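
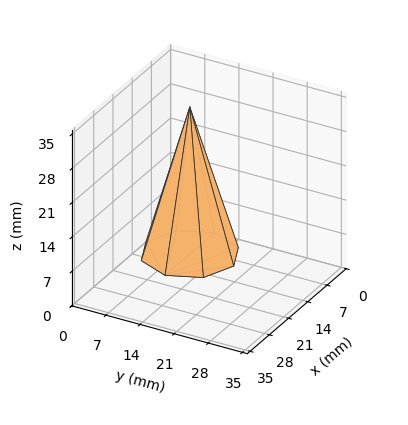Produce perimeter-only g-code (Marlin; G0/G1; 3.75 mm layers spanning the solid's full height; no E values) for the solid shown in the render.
Reading the render: the shape is a regular 8-sided pyramid, base circumscribed radius ≈ 9 mm, apex at z ≈ 30 mm (dimensions read to the nearest mm from the axis ticks). For the g-code, the solid's height is divided into equal slices at the stated Δz and each level perimeter traced with G1 moves after a G0 lift.

; perimeter-only toolpath
G21 ; units = mm
G90 ; absolute positioning
G28 ; home
; layer 1
G0 Z3.75
G0 X16.88 Y9.00
G1 X14.56 Y14.56
G1 X9.00 Y16.88
G1 X3.44 Y14.56
G1 X1.12 Y9.00
G1 X3.44 Y3.44
G1 X9.00 Y1.12
G1 X14.56 Y3.44
G1 X16.88 Y9.00
; layer 2
G0 Z7.50
G0 X15.75 Y9.00
G1 X13.77 Y13.77
G1 X9.00 Y15.75
G1 X4.23 Y13.77
G1 X2.25 Y9.00
G1 X4.23 Y4.23
G1 X9.00 Y2.25
G1 X13.77 Y4.23
G1 X15.75 Y9.00
; layer 3
G0 Z11.25
G0 X14.62 Y9.00
G1 X12.97 Y12.97
G1 X9.00 Y14.62
G1 X5.03 Y12.97
G1 X3.38 Y9.00
G1 X5.03 Y5.03
G1 X9.00 Y3.38
G1 X12.97 Y5.03
G1 X14.62 Y9.00
; layer 4
G0 Z15.00
G0 X13.50 Y9.00
G1 X12.18 Y12.18
G1 X9.00 Y13.50
G1 X5.82 Y12.18
G1 X4.50 Y9.00
G1 X5.82 Y5.82
G1 X9.00 Y4.50
G1 X12.18 Y5.82
G1 X13.50 Y9.00
; layer 5
G0 Z18.75
G0 X12.38 Y9.00
G1 X11.38 Y11.38
G1 X9.00 Y12.38
G1 X6.62 Y11.38
G1 X5.62 Y9.00
G1 X6.62 Y6.62
G1 X9.00 Y5.62
G1 X11.38 Y6.62
G1 X12.38 Y9.00
; layer 6
G0 Z22.50
G0 X11.25 Y9.00
G1 X10.59 Y10.59
G1 X9.00 Y11.25
G1 X7.41 Y10.59
G1 X6.75 Y9.00
G1 X7.41 Y7.41
G1 X9.00 Y6.75
G1 X10.59 Y7.41
G1 X11.25 Y9.00
; layer 7
G0 Z26.25
G0 X10.12 Y9.00
G1 X9.79 Y9.79
G1 X9.00 Y10.12
G1 X8.21 Y9.79
G1 X7.88 Y9.00
G1 X8.21 Y8.21
G1 X9.00 Y7.88
G1 X9.79 Y8.21
G1 X10.12 Y9.00
M2 ; end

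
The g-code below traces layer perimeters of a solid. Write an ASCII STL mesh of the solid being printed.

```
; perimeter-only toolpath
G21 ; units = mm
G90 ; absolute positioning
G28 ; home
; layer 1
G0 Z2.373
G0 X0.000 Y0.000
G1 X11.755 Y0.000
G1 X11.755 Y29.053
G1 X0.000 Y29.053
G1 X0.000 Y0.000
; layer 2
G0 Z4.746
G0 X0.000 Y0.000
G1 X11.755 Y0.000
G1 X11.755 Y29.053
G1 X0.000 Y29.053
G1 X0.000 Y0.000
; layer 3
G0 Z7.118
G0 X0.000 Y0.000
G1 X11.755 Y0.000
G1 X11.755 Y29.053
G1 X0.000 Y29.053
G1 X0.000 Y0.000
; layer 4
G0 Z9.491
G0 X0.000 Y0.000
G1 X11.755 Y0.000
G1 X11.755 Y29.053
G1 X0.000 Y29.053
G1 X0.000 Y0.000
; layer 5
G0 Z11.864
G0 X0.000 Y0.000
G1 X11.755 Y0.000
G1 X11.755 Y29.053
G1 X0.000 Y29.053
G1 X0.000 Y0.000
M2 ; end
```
solid part
  facet normal 0.0000 0.0000 -1.0000
    outer loop
      vertex 11.755 29.053 0.000
      vertex 11.755 0.000 0.000
      vertex 0.000 0.000 0.000
    endloop
  endfacet
  facet normal 0.0000 0.0000 -1.0000
    outer loop
      vertex 0.000 29.053 0.000
      vertex 11.755 29.053 0.000
      vertex 0.000 0.000 0.000
    endloop
  endfacet
  facet normal 0.0000 0.0000 1.0000
    outer loop
      vertex 0.000 0.000 11.864
      vertex 11.755 0.000 11.864
      vertex 11.755 29.053 11.864
    endloop
  endfacet
  facet normal 0.0000 0.0000 1.0000
    outer loop
      vertex 0.000 0.000 11.864
      vertex 11.755 29.053 11.864
      vertex 0.000 29.053 11.864
    endloop
  endfacet
  facet normal 0.0000 -1.0000 0.0000
    outer loop
      vertex 0.000 0.000 0.000
      vertex 11.755 0.000 0.000
      vertex 11.755 0.000 11.864
    endloop
  endfacet
  facet normal 0.0000 -1.0000 0.0000
    outer loop
      vertex 0.000 0.000 0.000
      vertex 11.755 0.000 11.864
      vertex 0.000 0.000 11.864
    endloop
  endfacet
  facet normal 0.0000 1.0000 0.0000
    outer loop
      vertex 11.755 29.053 11.864
      vertex 11.755 29.053 0.000
      vertex 0.000 29.053 0.000
    endloop
  endfacet
  facet normal 0.0000 1.0000 0.0000
    outer loop
      vertex 0.000 29.053 11.864
      vertex 11.755 29.053 11.864
      vertex 0.000 29.053 0.000
    endloop
  endfacet
  facet normal -1.0000 0.0000 0.0000
    outer loop
      vertex 0.000 29.053 11.864
      vertex 0.000 29.053 0.000
      vertex 0.000 0.000 0.000
    endloop
  endfacet
  facet normal -1.0000 0.0000 0.0000
    outer loop
      vertex 0.000 0.000 11.864
      vertex 0.000 29.053 11.864
      vertex 0.000 0.000 0.000
    endloop
  endfacet
  facet normal 1.0000 0.0000 0.0000
    outer loop
      vertex 11.755 0.000 0.000
      vertex 11.755 29.053 0.000
      vertex 11.755 29.053 11.864
    endloop
  endfacet
  facet normal 1.0000 0.0000 0.0000
    outer loop
      vertex 11.755 0.000 0.000
      vertex 11.755 29.053 11.864
      vertex 11.755 0.000 11.864
    endloop
  endfacet
endsolid part

The G0 Z moves step by Δz≈2.373 mm. Every layer's G1 loop is the same polygon, so the solid is a straight extrusion of it from z=0 to z≈11.9. Closing with flat bottom and top caps and triangulating gives 12 facets — a rectangular box, roughly 11.8 × 29.1 mm footprint and 11.9 mm tall.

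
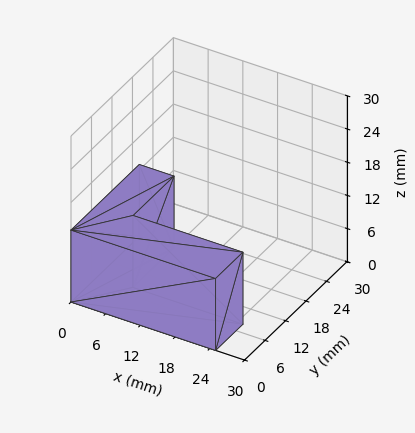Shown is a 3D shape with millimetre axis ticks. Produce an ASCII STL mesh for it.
Reading the render: the shape is an L-shaped prism: outer 25 × 20 mm, arm thicknesses ≈ 8 mm (horizontal) and 6 mm (vertical), extruded 13 mm in z (dimensions read to the nearest mm from the axis ticks). For the STL, each face is triangulated and given an outward normal.

solid part
  facet normal 0.0000 0.0000 -1.0000
    outer loop
      vertex 25.000 8.000 0.000
      vertex 25.000 0.000 0.000
      vertex 0.000 0.000 0.000
    endloop
  endfacet
  facet normal 0.0000 0.0000 -1.0000
    outer loop
      vertex 6.000 8.000 0.000
      vertex 25.000 8.000 0.000
      vertex 0.000 0.000 0.000
    endloop
  endfacet
  facet normal 0.0000 0.0000 -1.0000
    outer loop
      vertex 6.000 20.000 0.000
      vertex 6.000 8.000 0.000
      vertex 0.000 0.000 0.000
    endloop
  endfacet
  facet normal 0.0000 0.0000 -1.0000
    outer loop
      vertex 0.000 20.000 0.000
      vertex 6.000 20.000 0.000
      vertex 0.000 0.000 0.000
    endloop
  endfacet
  facet normal 0.0000 0.0000 1.0000
    outer loop
      vertex 0.000 0.000 13.000
      vertex 25.000 0.000 13.000
      vertex 25.000 8.000 13.000
    endloop
  endfacet
  facet normal 0.0000 0.0000 1.0000
    outer loop
      vertex 0.000 0.000 13.000
      vertex 25.000 8.000 13.000
      vertex 6.000 8.000 13.000
    endloop
  endfacet
  facet normal 0.0000 0.0000 1.0000
    outer loop
      vertex 0.000 0.000 13.000
      vertex 6.000 8.000 13.000
      vertex 6.000 20.000 13.000
    endloop
  endfacet
  facet normal 0.0000 0.0000 1.0000
    outer loop
      vertex 0.000 0.000 13.000
      vertex 6.000 20.000 13.000
      vertex 0.000 20.000 13.000
    endloop
  endfacet
  facet normal 0.0000 -1.0000 0.0000
    outer loop
      vertex 0.000 0.000 0.000
      vertex 25.000 0.000 0.000
      vertex 25.000 0.000 13.000
    endloop
  endfacet
  facet normal 0.0000 -1.0000 0.0000
    outer loop
      vertex 0.000 0.000 0.000
      vertex 25.000 0.000 13.000
      vertex 0.000 0.000 13.000
    endloop
  endfacet
  facet normal 1.0000 0.0000 0.0000
    outer loop
      vertex 25.000 0.000 0.000
      vertex 25.000 8.000 0.000
      vertex 25.000 8.000 13.000
    endloop
  endfacet
  facet normal 1.0000 0.0000 0.0000
    outer loop
      vertex 25.000 0.000 0.000
      vertex 25.000 8.000 13.000
      vertex 25.000 0.000 13.000
    endloop
  endfacet
  facet normal 0.0000 1.0000 0.0000
    outer loop
      vertex 25.000 8.000 0.000
      vertex 6.000 8.000 0.000
      vertex 6.000 8.000 13.000
    endloop
  endfacet
  facet normal 0.0000 1.0000 0.0000
    outer loop
      vertex 25.000 8.000 0.000
      vertex 6.000 8.000 13.000
      vertex 25.000 8.000 13.000
    endloop
  endfacet
  facet normal 1.0000 0.0000 0.0000
    outer loop
      vertex 6.000 8.000 0.000
      vertex 6.000 20.000 0.000
      vertex 6.000 20.000 13.000
    endloop
  endfacet
  facet normal 1.0000 0.0000 0.0000
    outer loop
      vertex 6.000 8.000 0.000
      vertex 6.000 20.000 13.000
      vertex 6.000 8.000 13.000
    endloop
  endfacet
  facet normal 0.0000 1.0000 0.0000
    outer loop
      vertex 6.000 20.000 0.000
      vertex 0.000 20.000 0.000
      vertex 0.000 20.000 13.000
    endloop
  endfacet
  facet normal 0.0000 1.0000 0.0000
    outer loop
      vertex 6.000 20.000 0.000
      vertex 0.000 20.000 13.000
      vertex 6.000 20.000 13.000
    endloop
  endfacet
  facet normal -1.0000 0.0000 0.0000
    outer loop
      vertex 0.000 20.000 0.000
      vertex 0.000 0.000 0.000
      vertex 0.000 0.000 13.000
    endloop
  endfacet
  facet normal -1.0000 0.0000 0.0000
    outer loop
      vertex 0.000 20.000 0.000
      vertex 0.000 0.000 13.000
      vertex 0.000 20.000 13.000
    endloop
  endfacet
endsolid part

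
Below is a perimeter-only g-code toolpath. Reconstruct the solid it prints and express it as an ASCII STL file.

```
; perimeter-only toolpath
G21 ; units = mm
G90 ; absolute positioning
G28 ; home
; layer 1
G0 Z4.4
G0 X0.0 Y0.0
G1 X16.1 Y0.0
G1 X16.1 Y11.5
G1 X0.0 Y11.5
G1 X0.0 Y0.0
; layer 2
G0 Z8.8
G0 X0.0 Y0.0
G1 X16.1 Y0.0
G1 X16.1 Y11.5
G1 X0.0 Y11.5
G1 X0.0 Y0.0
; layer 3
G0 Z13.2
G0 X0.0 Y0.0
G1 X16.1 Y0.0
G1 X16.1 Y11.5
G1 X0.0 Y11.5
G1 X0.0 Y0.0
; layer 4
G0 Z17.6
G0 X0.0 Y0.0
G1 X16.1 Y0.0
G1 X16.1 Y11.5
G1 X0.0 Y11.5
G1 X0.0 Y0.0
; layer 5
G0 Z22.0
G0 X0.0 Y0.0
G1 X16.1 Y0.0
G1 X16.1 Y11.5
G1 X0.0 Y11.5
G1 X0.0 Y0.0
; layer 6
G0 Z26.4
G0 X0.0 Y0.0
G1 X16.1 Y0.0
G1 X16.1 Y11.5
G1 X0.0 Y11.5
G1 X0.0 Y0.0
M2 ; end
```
solid part
  facet normal 0.0000 0.0000 -1.0000
    outer loop
      vertex 16.1 11.5 0.0
      vertex 16.1 0.0 0.0
      vertex 0.0 0.0 0.0
    endloop
  endfacet
  facet normal 0.0000 0.0000 -1.0000
    outer loop
      vertex 0.0 11.5 0.0
      vertex 16.1 11.5 0.0
      vertex 0.0 0.0 0.0
    endloop
  endfacet
  facet normal 0.0000 0.0000 1.0000
    outer loop
      vertex 0.0 0.0 26.4
      vertex 16.1 0.0 26.4
      vertex 16.1 11.5 26.4
    endloop
  endfacet
  facet normal 0.0000 0.0000 1.0000
    outer loop
      vertex 0.0 0.0 26.4
      vertex 16.1 11.5 26.4
      vertex 0.0 11.5 26.4
    endloop
  endfacet
  facet normal 0.0000 -1.0000 0.0000
    outer loop
      vertex 0.0 0.0 0.0
      vertex 16.1 0.0 0.0
      vertex 16.1 0.0 26.4
    endloop
  endfacet
  facet normal 0.0000 -1.0000 0.0000
    outer loop
      vertex 0.0 0.0 0.0
      vertex 16.1 0.0 26.4
      vertex 0.0 0.0 26.4
    endloop
  endfacet
  facet normal 0.0000 1.0000 0.0000
    outer loop
      vertex 16.1 11.5 26.4
      vertex 16.1 11.5 0.0
      vertex 0.0 11.5 0.0
    endloop
  endfacet
  facet normal 0.0000 1.0000 0.0000
    outer loop
      vertex 0.0 11.5 26.4
      vertex 16.1 11.5 26.4
      vertex 0.0 11.5 0.0
    endloop
  endfacet
  facet normal -1.0000 0.0000 0.0000
    outer loop
      vertex 0.0 11.5 26.4
      vertex 0.0 11.5 0.0
      vertex 0.0 0.0 0.0
    endloop
  endfacet
  facet normal -1.0000 0.0000 0.0000
    outer loop
      vertex 0.0 0.0 26.4
      vertex 0.0 11.5 26.4
      vertex 0.0 0.0 0.0
    endloop
  endfacet
  facet normal 1.0000 0.0000 0.0000
    outer loop
      vertex 16.1 0.0 0.0
      vertex 16.1 11.5 0.0
      vertex 16.1 11.5 26.4
    endloop
  endfacet
  facet normal 1.0000 0.0000 0.0000
    outer loop
      vertex 16.1 0.0 0.0
      vertex 16.1 11.5 26.4
      vertex 16.1 0.0 26.4
    endloop
  endfacet
endsolid part

The G0 Z moves step by Δz≈4.4 mm. Every layer's G1 loop is the same polygon, so the solid is a straight extrusion of it from z=0 to z≈26.4. Closing with flat bottom and top caps and triangulating gives 12 facets — a rectangular box, roughly 16.1 × 11.5 mm footprint and 26.4 mm tall.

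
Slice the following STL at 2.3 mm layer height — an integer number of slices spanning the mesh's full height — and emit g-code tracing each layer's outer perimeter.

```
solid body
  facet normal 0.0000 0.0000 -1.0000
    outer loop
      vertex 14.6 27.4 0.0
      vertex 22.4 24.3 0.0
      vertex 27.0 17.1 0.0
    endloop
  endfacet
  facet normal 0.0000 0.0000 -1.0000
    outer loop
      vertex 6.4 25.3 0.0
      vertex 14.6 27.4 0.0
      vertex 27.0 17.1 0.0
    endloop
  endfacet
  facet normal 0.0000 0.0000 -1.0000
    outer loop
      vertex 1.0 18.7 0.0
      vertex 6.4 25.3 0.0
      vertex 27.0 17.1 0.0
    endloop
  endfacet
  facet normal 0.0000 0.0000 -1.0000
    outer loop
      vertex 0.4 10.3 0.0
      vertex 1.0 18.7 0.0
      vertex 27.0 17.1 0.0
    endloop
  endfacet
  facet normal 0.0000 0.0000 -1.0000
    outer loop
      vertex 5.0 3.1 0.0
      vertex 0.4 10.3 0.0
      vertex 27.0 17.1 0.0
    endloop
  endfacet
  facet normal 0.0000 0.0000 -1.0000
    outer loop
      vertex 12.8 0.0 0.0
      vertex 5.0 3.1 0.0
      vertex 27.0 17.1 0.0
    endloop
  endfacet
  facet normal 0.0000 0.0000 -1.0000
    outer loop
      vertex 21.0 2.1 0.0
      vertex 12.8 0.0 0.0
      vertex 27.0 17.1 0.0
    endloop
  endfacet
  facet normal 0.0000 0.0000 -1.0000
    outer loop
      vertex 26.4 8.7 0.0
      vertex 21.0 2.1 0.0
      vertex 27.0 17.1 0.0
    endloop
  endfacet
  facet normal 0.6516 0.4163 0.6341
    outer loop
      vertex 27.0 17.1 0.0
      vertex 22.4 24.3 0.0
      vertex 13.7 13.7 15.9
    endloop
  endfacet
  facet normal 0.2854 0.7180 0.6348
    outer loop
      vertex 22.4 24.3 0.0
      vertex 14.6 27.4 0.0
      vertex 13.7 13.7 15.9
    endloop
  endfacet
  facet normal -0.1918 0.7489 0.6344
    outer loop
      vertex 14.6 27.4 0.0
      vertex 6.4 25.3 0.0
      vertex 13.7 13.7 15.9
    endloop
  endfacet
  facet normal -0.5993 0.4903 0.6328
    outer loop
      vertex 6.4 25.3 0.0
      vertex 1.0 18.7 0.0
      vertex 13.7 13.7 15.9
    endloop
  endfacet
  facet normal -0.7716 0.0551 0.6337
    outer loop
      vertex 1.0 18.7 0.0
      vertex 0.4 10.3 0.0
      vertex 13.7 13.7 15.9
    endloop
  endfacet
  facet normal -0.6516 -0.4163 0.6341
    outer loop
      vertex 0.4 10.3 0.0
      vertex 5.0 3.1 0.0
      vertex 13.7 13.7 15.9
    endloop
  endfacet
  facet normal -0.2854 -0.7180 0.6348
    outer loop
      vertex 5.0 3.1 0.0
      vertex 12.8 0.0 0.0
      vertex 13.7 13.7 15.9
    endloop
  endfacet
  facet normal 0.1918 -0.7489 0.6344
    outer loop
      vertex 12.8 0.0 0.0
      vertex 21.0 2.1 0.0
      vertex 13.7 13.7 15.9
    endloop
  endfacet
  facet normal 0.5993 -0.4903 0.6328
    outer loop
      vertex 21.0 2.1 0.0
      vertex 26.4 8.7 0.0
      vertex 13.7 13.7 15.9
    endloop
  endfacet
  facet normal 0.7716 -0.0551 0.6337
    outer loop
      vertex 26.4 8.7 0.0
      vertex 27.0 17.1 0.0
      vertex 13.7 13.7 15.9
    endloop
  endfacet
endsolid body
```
; perimeter-only toolpath
G21 ; units = mm
G90 ; absolute positioning
G28 ; home
; layer 1
G0 Z2.3
G0 X25.1 Y16.6
G1 X21.2 Y22.8
G1 X14.5 Y25.4
G1 X7.4 Y23.6
G1 X2.8 Y18.0
G1 X2.3 Y10.8
G1 X6.2 Y4.6
G1 X12.9 Y2.0
G1 X20.0 Y3.8
G1 X24.6 Y9.4
G1 X25.1 Y16.6
; layer 2
G0 Z4.5
G0 X23.2 Y16.1
G1 X19.9 Y21.3
G1 X14.3 Y23.5
G1 X8.5 Y22.0
G1 X4.6 Y17.3
G1 X4.2 Y11.3
G1 X7.5 Y6.1
G1 X13.1 Y3.9
G1 X18.9 Y5.4
G1 X22.8 Y10.1
G1 X23.2 Y16.1
; layer 3
G0 Z6.8
G0 X21.3 Y15.6
G1 X18.7 Y19.8
G1 X14.2 Y21.5
G1 X9.5 Y20.3
G1 X6.4 Y16.6
G1 X6.1 Y11.8
G1 X8.7 Y7.6
G1 X13.2 Y5.9
G1 X17.9 Y7.1
G1 X21.0 Y10.8
G1 X21.3 Y15.6
; layer 4
G0 Z9.1
G0 X19.4 Y15.2
G1 X17.4 Y18.2
G1 X14.1 Y19.6
G1 X10.6 Y18.7
G1 X8.3 Y15.8
G1 X8.0 Y12.2
G1 X10.0 Y9.2
G1 X13.3 Y7.8
G1 X16.8 Y8.7
G1 X19.1 Y11.6
G1 X19.4 Y15.2
; layer 5
G0 Z11.4
G0 X17.5 Y14.7
G1 X16.2 Y16.7
G1 X14.0 Y17.6
G1 X11.6 Y17.0
G1 X10.1 Y15.1
G1 X9.9 Y12.7
G1 X11.2 Y10.7
G1 X13.4 Y9.8
G1 X15.8 Y10.4
G1 X17.3 Y12.3
G1 X17.5 Y14.7
; layer 6
G0 Z13.6
G0 X15.6 Y14.2
G1 X14.9 Y15.2
G1 X13.8 Y15.7
G1 X12.7 Y15.4
G1 X11.9 Y14.4
G1 X11.8 Y13.2
G1 X12.5 Y12.2
G1 X13.6 Y11.7
G1 X14.7 Y12.0
G1 X15.5 Y13.0
G1 X15.6 Y14.2
M2 ; end

The solid is a regular 10-sided pyramid, base circumscribed radius ≈ 13.7 mm, apex at z ≈ 15.9 mm. Slicing at Δz = 2.3 mm — 7 equal slices spanning the solid's height, so layer i sits at z = i·h/7 — gives 6 non-empty perimeters. Each is a 10-segment closed polygon; G0 lifts to the layer z and rapids to the start vertex, then G1 traces the edges. The cross-section shrinks linearly with z (the slice at the apex is degenerate and omitted).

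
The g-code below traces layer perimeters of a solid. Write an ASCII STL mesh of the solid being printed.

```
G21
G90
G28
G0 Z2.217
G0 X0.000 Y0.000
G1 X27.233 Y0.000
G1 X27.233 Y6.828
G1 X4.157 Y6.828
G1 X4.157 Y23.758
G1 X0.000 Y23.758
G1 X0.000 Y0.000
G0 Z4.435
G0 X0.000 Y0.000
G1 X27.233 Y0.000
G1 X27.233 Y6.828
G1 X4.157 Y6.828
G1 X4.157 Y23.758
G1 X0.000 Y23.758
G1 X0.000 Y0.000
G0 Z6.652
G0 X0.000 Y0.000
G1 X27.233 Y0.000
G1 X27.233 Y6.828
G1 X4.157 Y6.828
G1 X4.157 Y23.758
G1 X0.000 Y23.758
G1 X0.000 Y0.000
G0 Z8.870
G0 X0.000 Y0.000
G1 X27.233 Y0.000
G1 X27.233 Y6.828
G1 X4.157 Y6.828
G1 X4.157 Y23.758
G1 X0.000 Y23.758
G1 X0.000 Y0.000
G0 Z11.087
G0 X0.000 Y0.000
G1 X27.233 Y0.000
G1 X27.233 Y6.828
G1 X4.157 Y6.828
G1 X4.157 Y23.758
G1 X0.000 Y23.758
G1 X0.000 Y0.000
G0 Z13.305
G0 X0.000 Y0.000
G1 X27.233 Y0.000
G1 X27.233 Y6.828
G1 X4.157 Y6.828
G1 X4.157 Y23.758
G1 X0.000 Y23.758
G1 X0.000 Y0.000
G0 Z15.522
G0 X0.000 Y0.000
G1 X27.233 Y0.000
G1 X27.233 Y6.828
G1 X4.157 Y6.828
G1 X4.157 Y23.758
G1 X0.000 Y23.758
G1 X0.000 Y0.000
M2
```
solid part
  facet normal 0.0000 0.0000 -1.0000
    outer loop
      vertex 27.233 6.828 0.000
      vertex 27.233 0.000 0.000
      vertex 0.000 0.000 0.000
    endloop
  endfacet
  facet normal 0.0000 0.0000 -1.0000
    outer loop
      vertex 4.157 6.828 0.000
      vertex 27.233 6.828 0.000
      vertex 0.000 0.000 0.000
    endloop
  endfacet
  facet normal 0.0000 0.0000 -1.0000
    outer loop
      vertex 4.157 23.758 0.000
      vertex 4.157 6.828 0.000
      vertex 0.000 0.000 0.000
    endloop
  endfacet
  facet normal 0.0000 0.0000 -1.0000
    outer loop
      vertex 0.000 23.758 0.000
      vertex 4.157 23.758 0.000
      vertex 0.000 0.000 0.000
    endloop
  endfacet
  facet normal 0.0000 0.0000 1.0000
    outer loop
      vertex 0.000 0.000 15.522
      vertex 27.233 0.000 15.522
      vertex 27.233 6.828 15.522
    endloop
  endfacet
  facet normal 0.0000 0.0000 1.0000
    outer loop
      vertex 0.000 0.000 15.522
      vertex 27.233 6.828 15.522
      vertex 4.157 6.828 15.522
    endloop
  endfacet
  facet normal 0.0000 0.0000 1.0000
    outer loop
      vertex 0.000 0.000 15.522
      vertex 4.157 6.828 15.522
      vertex 4.157 23.758 15.522
    endloop
  endfacet
  facet normal 0.0000 0.0000 1.0000
    outer loop
      vertex 0.000 0.000 15.522
      vertex 4.157 23.758 15.522
      vertex 0.000 23.758 15.522
    endloop
  endfacet
  facet normal 0.0000 -1.0000 0.0000
    outer loop
      vertex 0.000 0.000 0.000
      vertex 27.233 0.000 0.000
      vertex 27.233 0.000 15.522
    endloop
  endfacet
  facet normal 0.0000 -1.0000 0.0000
    outer loop
      vertex 0.000 0.000 0.000
      vertex 27.233 0.000 15.522
      vertex 0.000 0.000 15.522
    endloop
  endfacet
  facet normal 1.0000 0.0000 0.0000
    outer loop
      vertex 27.233 0.000 0.000
      vertex 27.233 6.828 0.000
      vertex 27.233 6.828 15.522
    endloop
  endfacet
  facet normal 1.0000 0.0000 0.0000
    outer loop
      vertex 27.233 0.000 0.000
      vertex 27.233 6.828 15.522
      vertex 27.233 0.000 15.522
    endloop
  endfacet
  facet normal 0.0000 1.0000 0.0000
    outer loop
      vertex 27.233 6.828 0.000
      vertex 4.157 6.828 0.000
      vertex 4.157 6.828 15.522
    endloop
  endfacet
  facet normal 0.0000 1.0000 0.0000
    outer loop
      vertex 27.233 6.828 0.000
      vertex 4.157 6.828 15.522
      vertex 27.233 6.828 15.522
    endloop
  endfacet
  facet normal 1.0000 0.0000 0.0000
    outer loop
      vertex 4.157 6.828 0.000
      vertex 4.157 23.758 0.000
      vertex 4.157 23.758 15.522
    endloop
  endfacet
  facet normal 1.0000 0.0000 0.0000
    outer loop
      vertex 4.157 6.828 0.000
      vertex 4.157 23.758 15.522
      vertex 4.157 6.828 15.522
    endloop
  endfacet
  facet normal 0.0000 1.0000 0.0000
    outer loop
      vertex 4.157 23.758 0.000
      vertex 0.000 23.758 0.000
      vertex 0.000 23.758 15.522
    endloop
  endfacet
  facet normal 0.0000 1.0000 0.0000
    outer loop
      vertex 4.157 23.758 0.000
      vertex 0.000 23.758 15.522
      vertex 4.157 23.758 15.522
    endloop
  endfacet
  facet normal -1.0000 0.0000 0.0000
    outer loop
      vertex 0.000 23.758 0.000
      vertex 0.000 0.000 0.000
      vertex 0.000 0.000 15.522
    endloop
  endfacet
  facet normal -1.0000 0.0000 0.0000
    outer loop
      vertex 0.000 23.758 0.000
      vertex 0.000 0.000 15.522
      vertex 0.000 23.758 15.522
    endloop
  endfacet
endsolid part

The G0 Z moves step by Δz≈2.217 mm. Every layer's G1 loop is the same polygon, so the solid is a straight extrusion of it from z=0 to z≈15.5. Closing with flat bottom and top caps and triangulating gives 20 facets — an L-shaped prism: outer 27.2 × 23.8 mm, arm thicknesses ≈ 6.83 mm (horizontal) and 4.16 mm (vertical), extruded 15.5 mm in z.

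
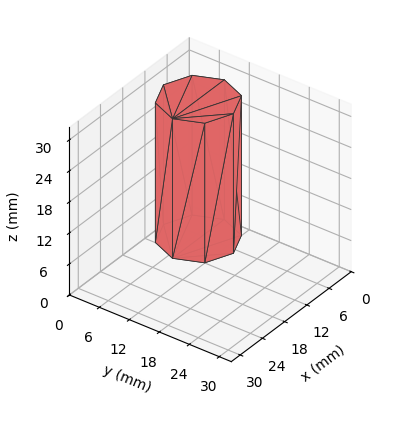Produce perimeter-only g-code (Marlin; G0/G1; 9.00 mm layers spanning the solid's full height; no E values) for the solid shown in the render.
Reading the render: the shape is a regular 8-sided prism (a cylinder approximated with 8 flat sides), circumscribed radius ≈ 7 mm, height ≈ 27 mm (dimensions read to the nearest mm from the axis ticks). For the g-code, the solid's height is divided into equal slices at the stated Δz and each level perimeter traced with G1 moves after a G0 lift.

; perimeter-only toolpath
G21 ; units = mm
G90 ; absolute positioning
G28 ; home
; layer 1
G0 Z9.00
G0 X14.00 Y7.00
G1 X11.95 Y11.95
G1 X7.00 Y14.00
G1 X2.05 Y11.95
G1 X0.00 Y7.00
G1 X2.05 Y2.05
G1 X7.00 Y0.00
G1 X11.95 Y2.05
G1 X14.00 Y7.00
; layer 2
G0 Z18.00
G0 X14.00 Y7.00
G1 X11.95 Y11.95
G1 X7.00 Y14.00
G1 X2.05 Y11.95
G1 X0.00 Y7.00
G1 X2.05 Y2.05
G1 X7.00 Y0.00
G1 X11.95 Y2.05
G1 X14.00 Y7.00
; layer 3
G0 Z27.00
G0 X14.00 Y7.00
G1 X11.95 Y11.95
G1 X7.00 Y14.00
G1 X2.05 Y11.95
G1 X0.00 Y7.00
G1 X2.05 Y2.05
G1 X7.00 Y0.00
G1 X11.95 Y2.05
G1 X14.00 Y7.00
M2 ; end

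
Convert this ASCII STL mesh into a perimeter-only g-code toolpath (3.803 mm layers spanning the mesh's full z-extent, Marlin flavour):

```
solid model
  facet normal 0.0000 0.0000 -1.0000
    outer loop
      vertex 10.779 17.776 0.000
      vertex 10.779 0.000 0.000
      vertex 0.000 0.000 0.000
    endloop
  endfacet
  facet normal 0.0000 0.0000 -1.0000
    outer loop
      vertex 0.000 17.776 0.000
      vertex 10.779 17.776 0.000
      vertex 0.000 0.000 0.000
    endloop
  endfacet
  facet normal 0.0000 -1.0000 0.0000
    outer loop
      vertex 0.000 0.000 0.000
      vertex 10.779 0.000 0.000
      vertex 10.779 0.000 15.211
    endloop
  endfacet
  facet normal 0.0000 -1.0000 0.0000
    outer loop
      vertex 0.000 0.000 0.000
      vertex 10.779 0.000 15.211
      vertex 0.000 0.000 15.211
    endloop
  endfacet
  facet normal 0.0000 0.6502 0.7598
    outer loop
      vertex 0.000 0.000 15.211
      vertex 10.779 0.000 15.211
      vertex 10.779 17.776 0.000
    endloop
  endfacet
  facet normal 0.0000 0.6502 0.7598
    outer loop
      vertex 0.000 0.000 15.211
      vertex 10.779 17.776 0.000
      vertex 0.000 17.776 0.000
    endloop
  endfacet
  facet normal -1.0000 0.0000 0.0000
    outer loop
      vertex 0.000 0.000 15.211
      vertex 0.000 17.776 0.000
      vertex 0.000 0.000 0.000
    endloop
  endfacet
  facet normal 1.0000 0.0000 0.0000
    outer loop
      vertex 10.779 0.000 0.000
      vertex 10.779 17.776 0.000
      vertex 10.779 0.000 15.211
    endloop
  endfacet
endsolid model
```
; perimeter-only toolpath
G21 ; units = mm
G90 ; absolute positioning
G28 ; home
; layer 1
G0 Z3.803
G0 X0.000 Y0.000
G1 X10.779 Y0.000
G1 X10.779 Y13.332
G1 X0.000 Y13.332
G1 X0.000 Y0.000
; layer 2
G0 Z7.606
G0 X0.000 Y0.000
G1 X10.779 Y0.000
G1 X10.779 Y8.888
G1 X0.000 Y8.888
G1 X0.000 Y0.000
; layer 3
G0 Z11.408
G0 X0.000 Y0.000
G1 X10.779 Y0.000
G1 X10.779 Y4.444
G1 X0.000 Y4.444
G1 X0.000 Y0.000
M2 ; end

The solid is a wedge (ramp): 10.8 × 17.8 mm base, rising to 15.2 mm along the y=0 edge and sloping linearly to z=0 at y=17.8. Slicing at Δz = 3.803 mm — 4 equal slices spanning the solid's height, so layer i sits at z = i·h/4 — gives 3 non-empty perimeters. Each is a 4-segment closed polygon; G0 lifts to the layer z and rapids to the start vertex, then G1 traces the edges. The cross-section shrinks linearly with z (the slice at the apex is degenerate and omitted).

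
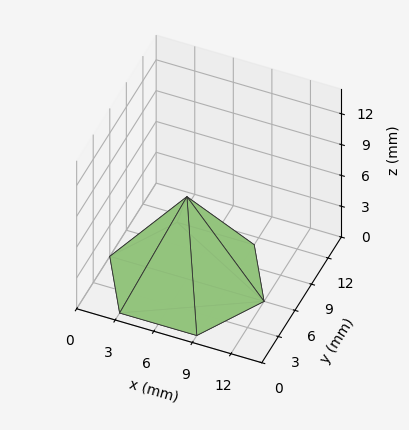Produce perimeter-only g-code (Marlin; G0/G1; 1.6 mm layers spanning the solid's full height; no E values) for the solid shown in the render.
Reading the render: the shape is a regular 6-sided pyramid, base circumscribed radius ≈ 6 mm, apex at z ≈ 8 mm (dimensions read to the nearest mm from the axis ticks). For the g-code, the solid's height is divided into equal slices at the stated Δz and each level perimeter traced with G1 moves after a G0 lift.

; perimeter-only toolpath
G21 ; units = mm
G90 ; absolute positioning
G28 ; home
; layer 1
G0 Z1.6
G0 X10.8 Y6.0
G1 X8.4 Y10.2
G1 X3.6 Y10.2
G1 X1.2 Y6.0
G1 X3.6 Y1.8
G1 X8.4 Y1.8
G1 X10.8 Y6.0
; layer 2
G0 Z3.2
G0 X9.6 Y6.0
G1 X7.8 Y9.1
G1 X4.2 Y9.1
G1 X2.4 Y6.0
G1 X4.2 Y2.9
G1 X7.8 Y2.9
G1 X9.6 Y6.0
; layer 3
G0 Z4.8
G0 X8.4 Y6.0
G1 X7.2 Y8.1
G1 X4.8 Y8.1
G1 X3.6 Y6.0
G1 X4.8 Y3.9
G1 X7.2 Y3.9
G1 X8.4 Y6.0
; layer 4
G0 Z6.4
G0 X7.2 Y6.0
G1 X6.6 Y7.0
G1 X5.4 Y7.0
G1 X4.8 Y6.0
G1 X5.4 Y5.0
G1 X6.6 Y5.0
G1 X7.2 Y6.0
M2 ; end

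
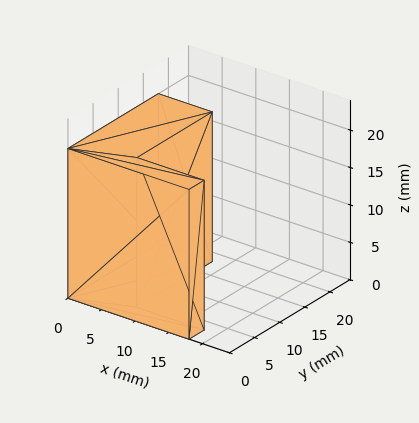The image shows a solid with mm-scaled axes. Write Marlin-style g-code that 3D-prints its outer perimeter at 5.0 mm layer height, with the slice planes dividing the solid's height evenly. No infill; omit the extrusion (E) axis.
Reading the render: the shape is an L-shaped prism: outer 18 × 18 mm, arm thicknesses ≈ 3 mm (horizontal) and 8 mm (vertical), extruded 20 mm in z (dimensions read to the nearest mm from the axis ticks). For the g-code, the solid's height is divided into equal slices at the stated Δz and each level perimeter traced with G1 moves after a G0 lift.

; perimeter-only toolpath
G21 ; units = mm
G90 ; absolute positioning
G28 ; home
; layer 1
G0 Z5.0
G0 X0.0 Y0.0
G1 X18.0 Y0.0
G1 X18.0 Y3.0
G1 X8.0 Y3.0
G1 X8.0 Y18.0
G1 X0.0 Y18.0
G1 X0.0 Y0.0
; layer 2
G0 Z10.0
G0 X0.0 Y0.0
G1 X18.0 Y0.0
G1 X18.0 Y3.0
G1 X8.0 Y3.0
G1 X8.0 Y18.0
G1 X0.0 Y18.0
G1 X0.0 Y0.0
; layer 3
G0 Z15.0
G0 X0.0 Y0.0
G1 X18.0 Y0.0
G1 X18.0 Y3.0
G1 X8.0 Y3.0
G1 X8.0 Y18.0
G1 X0.0 Y18.0
G1 X0.0 Y0.0
; layer 4
G0 Z20.0
G0 X0.0 Y0.0
G1 X18.0 Y0.0
G1 X18.0 Y3.0
G1 X8.0 Y3.0
G1 X8.0 Y18.0
G1 X0.0 Y18.0
G1 X0.0 Y0.0
M2 ; end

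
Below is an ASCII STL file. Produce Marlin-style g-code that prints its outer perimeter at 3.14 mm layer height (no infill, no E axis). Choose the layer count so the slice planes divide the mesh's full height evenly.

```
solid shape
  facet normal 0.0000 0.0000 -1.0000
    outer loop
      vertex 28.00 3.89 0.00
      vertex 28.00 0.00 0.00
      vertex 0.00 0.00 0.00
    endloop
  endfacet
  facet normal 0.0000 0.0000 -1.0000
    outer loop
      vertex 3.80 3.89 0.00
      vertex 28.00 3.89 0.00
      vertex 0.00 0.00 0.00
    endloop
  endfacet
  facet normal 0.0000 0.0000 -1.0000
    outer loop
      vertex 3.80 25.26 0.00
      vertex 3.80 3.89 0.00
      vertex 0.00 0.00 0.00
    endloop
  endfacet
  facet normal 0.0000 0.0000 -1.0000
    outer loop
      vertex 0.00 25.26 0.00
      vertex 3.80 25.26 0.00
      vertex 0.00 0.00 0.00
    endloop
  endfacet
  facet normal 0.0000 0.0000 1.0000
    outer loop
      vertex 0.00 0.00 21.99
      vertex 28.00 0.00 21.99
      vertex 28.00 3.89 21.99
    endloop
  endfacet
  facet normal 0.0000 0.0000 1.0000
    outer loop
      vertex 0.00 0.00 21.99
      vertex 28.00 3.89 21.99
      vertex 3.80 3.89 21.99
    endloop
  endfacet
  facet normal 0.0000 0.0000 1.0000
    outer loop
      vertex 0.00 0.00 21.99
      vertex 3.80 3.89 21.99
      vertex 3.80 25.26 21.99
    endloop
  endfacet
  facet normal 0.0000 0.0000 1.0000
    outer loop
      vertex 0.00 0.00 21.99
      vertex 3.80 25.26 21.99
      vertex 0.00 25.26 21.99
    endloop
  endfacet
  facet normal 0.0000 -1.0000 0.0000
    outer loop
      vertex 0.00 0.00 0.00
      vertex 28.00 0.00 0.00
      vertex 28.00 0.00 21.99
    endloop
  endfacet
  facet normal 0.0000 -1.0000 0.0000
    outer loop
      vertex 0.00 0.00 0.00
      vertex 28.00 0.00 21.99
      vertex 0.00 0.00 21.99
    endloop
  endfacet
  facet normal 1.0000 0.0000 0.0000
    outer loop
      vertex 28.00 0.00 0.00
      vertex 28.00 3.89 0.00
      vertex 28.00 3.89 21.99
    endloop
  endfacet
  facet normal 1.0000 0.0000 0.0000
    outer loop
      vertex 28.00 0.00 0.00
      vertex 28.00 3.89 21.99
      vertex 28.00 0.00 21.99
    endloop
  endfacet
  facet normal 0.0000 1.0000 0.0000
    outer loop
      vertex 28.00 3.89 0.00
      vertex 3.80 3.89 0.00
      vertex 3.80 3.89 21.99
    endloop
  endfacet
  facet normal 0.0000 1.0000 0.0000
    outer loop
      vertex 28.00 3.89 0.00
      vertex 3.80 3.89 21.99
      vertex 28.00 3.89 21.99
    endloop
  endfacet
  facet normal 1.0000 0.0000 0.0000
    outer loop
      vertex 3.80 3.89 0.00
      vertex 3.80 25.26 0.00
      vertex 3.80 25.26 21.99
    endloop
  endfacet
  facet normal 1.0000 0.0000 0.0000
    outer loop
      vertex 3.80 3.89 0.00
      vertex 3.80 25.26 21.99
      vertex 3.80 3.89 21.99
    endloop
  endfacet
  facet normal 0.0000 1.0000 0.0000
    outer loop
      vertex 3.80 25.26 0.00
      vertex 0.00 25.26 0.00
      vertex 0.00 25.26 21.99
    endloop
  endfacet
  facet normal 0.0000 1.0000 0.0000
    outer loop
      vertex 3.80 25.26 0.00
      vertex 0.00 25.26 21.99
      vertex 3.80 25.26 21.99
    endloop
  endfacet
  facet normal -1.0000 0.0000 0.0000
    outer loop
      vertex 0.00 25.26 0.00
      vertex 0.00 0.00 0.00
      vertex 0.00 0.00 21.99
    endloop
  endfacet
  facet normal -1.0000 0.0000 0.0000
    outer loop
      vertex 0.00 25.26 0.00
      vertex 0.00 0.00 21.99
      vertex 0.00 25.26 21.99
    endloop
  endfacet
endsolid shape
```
; perimeter-only toolpath
G21 ; units = mm
G90 ; absolute positioning
G28 ; home
; layer 1
G0 Z3.14
G0 X0.00 Y0.00
G1 X28.00 Y0.00
G1 X28.00 Y3.89
G1 X3.80 Y3.89
G1 X3.80 Y25.26
G1 X0.00 Y25.26
G1 X0.00 Y0.00
; layer 2
G0 Z6.28
G0 X0.00 Y0.00
G1 X28.00 Y0.00
G1 X28.00 Y3.89
G1 X3.80 Y3.89
G1 X3.80 Y25.26
G1 X0.00 Y25.26
G1 X0.00 Y0.00
; layer 3
G0 Z9.42
G0 X0.00 Y0.00
G1 X28.00 Y0.00
G1 X28.00 Y3.89
G1 X3.80 Y3.89
G1 X3.80 Y25.26
G1 X0.00 Y25.26
G1 X0.00 Y0.00
; layer 4
G0 Z12.57
G0 X0.00 Y0.00
G1 X28.00 Y0.00
G1 X28.00 Y3.89
G1 X3.80 Y3.89
G1 X3.80 Y25.26
G1 X0.00 Y25.26
G1 X0.00 Y0.00
; layer 5
G0 Z15.71
G0 X0.00 Y0.00
G1 X28.00 Y0.00
G1 X28.00 Y3.89
G1 X3.80 Y3.89
G1 X3.80 Y25.26
G1 X0.00 Y25.26
G1 X0.00 Y0.00
; layer 6
G0 Z18.85
G0 X0.00 Y0.00
G1 X28.00 Y0.00
G1 X28.00 Y3.89
G1 X3.80 Y3.89
G1 X3.80 Y25.26
G1 X0.00 Y25.26
G1 X0.00 Y0.00
; layer 7
G0 Z21.99
G0 X0.00 Y0.00
G1 X28.00 Y0.00
G1 X28.00 Y3.89
G1 X3.80 Y3.89
G1 X3.80 Y25.26
G1 X0.00 Y25.26
G1 X0.00 Y0.00
M2 ; end

The solid is an L-shaped prism: outer 28 × 25.3 mm, arm thicknesses ≈ 3.89 mm (horizontal) and 3.8 mm (vertical), extruded 22 mm in z. Slicing at Δz = 3.14 mm — 7 equal slices spanning the solid's height, so layer i sits at z = i·h/7 — gives 7 non-empty perimeters. Each is a 6-segment closed polygon; G0 lifts to the layer z and rapids to the start vertex, then G1 traces the edges.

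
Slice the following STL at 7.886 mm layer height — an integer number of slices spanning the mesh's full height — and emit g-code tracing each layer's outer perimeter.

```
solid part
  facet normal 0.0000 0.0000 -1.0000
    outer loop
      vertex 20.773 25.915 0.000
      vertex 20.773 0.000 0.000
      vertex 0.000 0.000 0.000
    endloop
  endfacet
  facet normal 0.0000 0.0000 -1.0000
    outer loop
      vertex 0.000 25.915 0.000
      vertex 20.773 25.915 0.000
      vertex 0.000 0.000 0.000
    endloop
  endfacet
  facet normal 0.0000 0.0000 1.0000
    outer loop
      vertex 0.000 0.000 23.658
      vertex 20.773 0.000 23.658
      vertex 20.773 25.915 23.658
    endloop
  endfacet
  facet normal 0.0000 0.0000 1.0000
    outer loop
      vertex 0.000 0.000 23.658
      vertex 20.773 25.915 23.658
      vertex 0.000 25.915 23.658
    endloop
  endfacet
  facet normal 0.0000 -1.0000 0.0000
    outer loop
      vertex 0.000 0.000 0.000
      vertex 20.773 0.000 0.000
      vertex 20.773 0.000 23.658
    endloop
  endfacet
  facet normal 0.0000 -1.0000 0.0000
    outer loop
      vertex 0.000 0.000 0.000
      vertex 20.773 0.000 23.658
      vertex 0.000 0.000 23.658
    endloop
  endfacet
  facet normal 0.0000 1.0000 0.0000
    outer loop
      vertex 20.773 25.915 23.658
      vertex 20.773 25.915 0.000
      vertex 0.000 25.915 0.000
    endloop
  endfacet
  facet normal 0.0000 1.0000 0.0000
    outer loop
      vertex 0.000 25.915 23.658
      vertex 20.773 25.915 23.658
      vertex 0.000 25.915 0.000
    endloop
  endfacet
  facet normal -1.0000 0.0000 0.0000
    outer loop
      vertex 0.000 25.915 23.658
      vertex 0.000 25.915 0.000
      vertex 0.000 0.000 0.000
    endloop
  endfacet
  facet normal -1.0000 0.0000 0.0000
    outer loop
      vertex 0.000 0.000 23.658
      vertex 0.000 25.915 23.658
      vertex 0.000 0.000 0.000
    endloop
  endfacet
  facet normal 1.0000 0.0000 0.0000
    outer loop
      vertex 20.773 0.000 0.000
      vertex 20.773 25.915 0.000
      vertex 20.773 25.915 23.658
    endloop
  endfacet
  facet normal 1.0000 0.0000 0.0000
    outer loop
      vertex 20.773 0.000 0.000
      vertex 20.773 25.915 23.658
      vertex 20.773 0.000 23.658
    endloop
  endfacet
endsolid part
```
; perimeter-only toolpath
G21 ; units = mm
G90 ; absolute positioning
G28 ; home
; layer 1
G0 Z7.886
G0 X0.000 Y0.000
G1 X20.773 Y0.000
G1 X20.773 Y25.915
G1 X0.000 Y25.915
G1 X0.000 Y0.000
; layer 2
G0 Z15.772
G0 X0.000 Y0.000
G1 X20.773 Y0.000
G1 X20.773 Y25.915
G1 X0.000 Y25.915
G1 X0.000 Y0.000
; layer 3
G0 Z23.658
G0 X0.000 Y0.000
G1 X20.773 Y0.000
G1 X20.773 Y25.915
G1 X0.000 Y25.915
G1 X0.000 Y0.000
M2 ; end

The solid is a rectangular box, roughly 20.8 × 25.9 mm footprint and 23.7 mm tall. Slicing at Δz = 7.886 mm — 3 equal slices spanning the solid's height, so layer i sits at z = i·h/3 — gives 3 non-empty perimeters. Each is a 4-segment closed polygon; G0 lifts to the layer z and rapids to the start vertex, then G1 traces the edges.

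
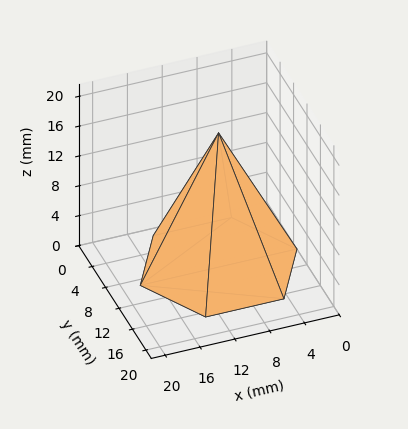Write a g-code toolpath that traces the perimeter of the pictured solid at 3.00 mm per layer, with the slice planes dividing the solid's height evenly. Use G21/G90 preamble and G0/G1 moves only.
Reading the render: the shape is a regular 6-sided pyramid, base circumscribed radius ≈ 9 mm, apex at z ≈ 18 mm (dimensions read to the nearest mm from the axis ticks). For the g-code, the solid's height is divided into equal slices at the stated Δz and each level perimeter traced with G1 moves after a G0 lift.

; perimeter-only toolpath
G21 ; units = mm
G90 ; absolute positioning
G28 ; home
; layer 1
G0 Z3.00
G0 X16.50 Y9.00
G1 X12.75 Y15.49
G1 X5.25 Y15.49
G1 X1.50 Y9.00
G1 X5.25 Y2.51
G1 X12.75 Y2.51
G1 X16.50 Y9.00
; layer 2
G0 Z6.00
G0 X15.00 Y9.00
G1 X12.00 Y14.19
G1 X6.00 Y14.19
G1 X3.00 Y9.00
G1 X6.00 Y3.81
G1 X12.00 Y3.81
G1 X15.00 Y9.00
; layer 3
G0 Z9.00
G0 X13.50 Y9.00
G1 X11.25 Y12.89
G1 X6.75 Y12.89
G1 X4.50 Y9.00
G1 X6.75 Y5.11
G1 X11.25 Y5.11
G1 X13.50 Y9.00
; layer 4
G0 Z12.00
G0 X12.00 Y9.00
G1 X10.50 Y11.60
G1 X7.50 Y11.60
G1 X6.00 Y9.00
G1 X7.50 Y6.40
G1 X10.50 Y6.40
G1 X12.00 Y9.00
; layer 5
G0 Z15.00
G0 X10.50 Y9.00
G1 X9.75 Y10.30
G1 X8.25 Y10.30
G1 X7.50 Y9.00
G1 X8.25 Y7.70
G1 X9.75 Y7.70
G1 X10.50 Y9.00
M2 ; end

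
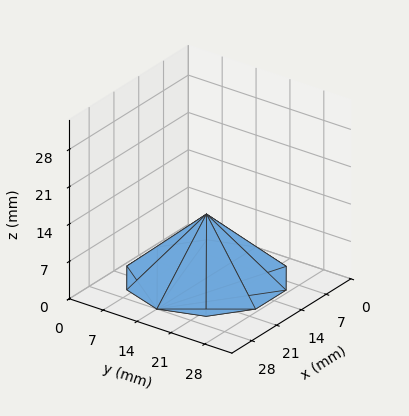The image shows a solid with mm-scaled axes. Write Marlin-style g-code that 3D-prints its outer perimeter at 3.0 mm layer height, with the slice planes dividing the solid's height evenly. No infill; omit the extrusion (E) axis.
Reading the render: the shape is a regular 10-sided pyramid, base circumscribed radius ≈ 14 mm, apex at z ≈ 12 mm (dimensions read to the nearest mm from the axis ticks). For the g-code, the solid's height is divided into equal slices at the stated Δz and each level perimeter traced with G1 moves after a G0 lift.

; perimeter-only toolpath
G21 ; units = mm
G90 ; absolute positioning
G28 ; home
; layer 1
G0 Z3.0
G0 X24.5 Y14.0
G1 X22.5 Y20.1
G1 X17.2 Y24.0
G1 X10.8 Y24.0
G1 X5.5 Y20.1
G1 X3.5 Y14.0
G1 X5.5 Y7.8
G1 X10.8 Y4.0
G1 X17.2 Y4.0
G1 X22.5 Y7.8
G1 X24.5 Y14.0
; layer 2
G0 Z6.0
G0 X21.0 Y14.0
G1 X19.6 Y18.1
G1 X16.1 Y20.6
G1 X11.8 Y20.6
G1 X8.3 Y18.1
G1 X7.0 Y14.0
G1 X8.3 Y9.9
G1 X11.8 Y7.3
G1 X16.1 Y7.3
G1 X19.6 Y9.9
G1 X21.0 Y14.0
; layer 3
G0 Z9.0
G0 X17.5 Y14.0
G1 X16.8 Y16.1
G1 X15.1 Y17.3
G1 X12.9 Y17.3
G1 X11.2 Y16.1
G1 X10.5 Y14.0
G1 X11.2 Y11.9
G1 X12.9 Y10.7
G1 X15.1 Y10.7
G1 X16.8 Y11.9
G1 X17.5 Y14.0
M2 ; end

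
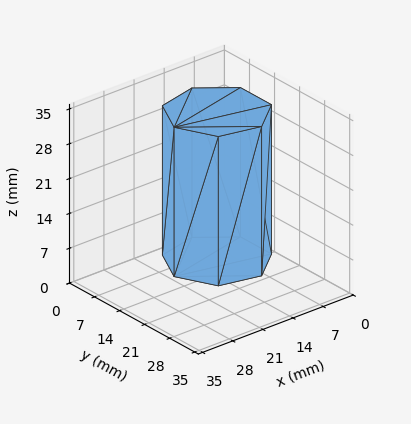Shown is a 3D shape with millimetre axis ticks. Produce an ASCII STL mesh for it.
Reading the render: the shape is a regular 7-sided prism (a cylinder approximated with 7 flat sides), circumscribed radius ≈ 10 mm, height ≈ 30 mm (dimensions read to the nearest mm from the axis ticks). For the STL, each face is triangulated and given an outward normal.

solid part
  facet normal 0.0000 0.0000 -1.0000
    outer loop
      vertex 7.775 19.749 0.000
      vertex 16.235 17.818 0.000
      vertex 20.000 10.000 0.000
    endloop
  endfacet
  facet normal 0.0000 0.0000 -1.0000
    outer loop
      vertex 0.990 14.339 0.000
      vertex 7.775 19.749 0.000
      vertex 20.000 10.000 0.000
    endloop
  endfacet
  facet normal 0.0000 0.0000 -1.0000
    outer loop
      vertex 0.990 5.661 0.000
      vertex 0.990 14.339 0.000
      vertex 20.000 10.000 0.000
    endloop
  endfacet
  facet normal 0.0000 0.0000 -1.0000
    outer loop
      vertex 7.775 0.251 0.000
      vertex 0.990 5.661 0.000
      vertex 20.000 10.000 0.000
    endloop
  endfacet
  facet normal 0.0000 0.0000 -1.0000
    outer loop
      vertex 16.235 2.182 0.000
      vertex 7.775 0.251 0.000
      vertex 20.000 10.000 0.000
    endloop
  endfacet
  facet normal 0.0000 0.0000 1.0000
    outer loop
      vertex 20.000 10.000 30.000
      vertex 16.235 17.818 30.000
      vertex 7.775 19.749 30.000
    endloop
  endfacet
  facet normal 0.0000 0.0000 1.0000
    outer loop
      vertex 20.000 10.000 30.000
      vertex 7.775 19.749 30.000
      vertex 0.990 14.339 30.000
    endloop
  endfacet
  facet normal 0.0000 0.0000 1.0000
    outer loop
      vertex 20.000 10.000 30.000
      vertex 0.990 14.339 30.000
      vertex 0.990 5.661 30.000
    endloop
  endfacet
  facet normal 0.0000 0.0000 1.0000
    outer loop
      vertex 20.000 10.000 30.000
      vertex 0.990 5.661 30.000
      vertex 7.775 0.251 30.000
    endloop
  endfacet
  facet normal 0.0000 0.0000 1.0000
    outer loop
      vertex 20.000 10.000 30.000
      vertex 7.775 0.251 30.000
      vertex 16.235 2.182 30.000
    endloop
  endfacet
  facet normal 0.9010 0.4339 0.0000
    outer loop
      vertex 20.000 10.000 0.000
      vertex 16.235 17.818 0.000
      vertex 16.235 17.818 30.000
    endloop
  endfacet
  facet normal 0.9010 0.4339 0.0000
    outer loop
      vertex 20.000 10.000 0.000
      vertex 16.235 17.818 30.000
      vertex 20.000 10.000 30.000
    endloop
  endfacet
  facet normal 0.2225 0.9749 0.0000
    outer loop
      vertex 16.235 17.818 0.000
      vertex 7.775 19.749 0.000
      vertex 7.775 19.749 30.000
    endloop
  endfacet
  facet normal 0.2225 0.9749 0.0000
    outer loop
      vertex 16.235 17.818 0.000
      vertex 7.775 19.749 30.000
      vertex 16.235 17.818 30.000
    endloop
  endfacet
  facet normal -0.6234 0.7819 0.0000
    outer loop
      vertex 7.775 19.749 0.000
      vertex 0.990 14.339 0.000
      vertex 0.990 14.339 30.000
    endloop
  endfacet
  facet normal -0.6234 0.7819 0.0000
    outer loop
      vertex 7.775 19.749 0.000
      vertex 0.990 14.339 30.000
      vertex 7.775 19.749 30.000
    endloop
  endfacet
  facet normal -1.0000 0.0000 0.0000
    outer loop
      vertex 0.990 14.339 0.000
      vertex 0.990 5.661 0.000
      vertex 0.990 5.661 30.000
    endloop
  endfacet
  facet normal -1.0000 0.0000 0.0000
    outer loop
      vertex 0.990 14.339 0.000
      vertex 0.990 5.661 30.000
      vertex 0.990 14.339 30.000
    endloop
  endfacet
  facet normal -0.6234 -0.7819 0.0000
    outer loop
      vertex 0.990 5.661 0.000
      vertex 7.775 0.251 0.000
      vertex 7.775 0.251 30.000
    endloop
  endfacet
  facet normal -0.6234 -0.7819 0.0000
    outer loop
      vertex 0.990 5.661 0.000
      vertex 7.775 0.251 30.000
      vertex 0.990 5.661 30.000
    endloop
  endfacet
  facet normal 0.2225 -0.9749 0.0000
    outer loop
      vertex 7.775 0.251 0.000
      vertex 16.235 2.182 0.000
      vertex 16.235 2.182 30.000
    endloop
  endfacet
  facet normal 0.2225 -0.9749 0.0000
    outer loop
      vertex 7.775 0.251 0.000
      vertex 16.235 2.182 30.000
      vertex 7.775 0.251 30.000
    endloop
  endfacet
  facet normal 0.9010 -0.4339 0.0000
    outer loop
      vertex 16.235 2.182 0.000
      vertex 20.000 10.000 0.000
      vertex 20.000 10.000 30.000
    endloop
  endfacet
  facet normal 0.9010 -0.4339 0.0000
    outer loop
      vertex 16.235 2.182 0.000
      vertex 20.000 10.000 30.000
      vertex 16.235 2.182 30.000
    endloop
  endfacet
endsolid part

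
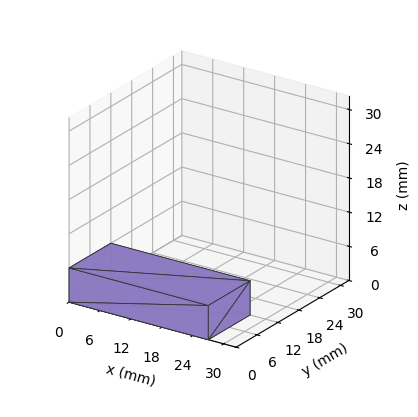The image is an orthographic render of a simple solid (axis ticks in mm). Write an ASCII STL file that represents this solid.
Reading the render: the shape is a rectangular box, roughly 27 × 12 mm footprint and 6 mm tall (dimensions read to the nearest mm from the axis ticks). For the STL, each face is triangulated and given an outward normal.

solid part
  facet normal 0.0000 0.0000 -1.0000
    outer loop
      vertex 27.0 12.0 0.0
      vertex 27.0 0.0 0.0
      vertex 0.0 0.0 0.0
    endloop
  endfacet
  facet normal 0.0000 0.0000 -1.0000
    outer loop
      vertex 0.0 12.0 0.0
      vertex 27.0 12.0 0.0
      vertex 0.0 0.0 0.0
    endloop
  endfacet
  facet normal 0.0000 0.0000 1.0000
    outer loop
      vertex 0.0 0.0 6.0
      vertex 27.0 0.0 6.0
      vertex 27.0 12.0 6.0
    endloop
  endfacet
  facet normal 0.0000 0.0000 1.0000
    outer loop
      vertex 0.0 0.0 6.0
      vertex 27.0 12.0 6.0
      vertex 0.0 12.0 6.0
    endloop
  endfacet
  facet normal 0.0000 -1.0000 0.0000
    outer loop
      vertex 0.0 0.0 0.0
      vertex 27.0 0.0 0.0
      vertex 27.0 0.0 6.0
    endloop
  endfacet
  facet normal 0.0000 -1.0000 0.0000
    outer loop
      vertex 0.0 0.0 0.0
      vertex 27.0 0.0 6.0
      vertex 0.0 0.0 6.0
    endloop
  endfacet
  facet normal 0.0000 1.0000 0.0000
    outer loop
      vertex 27.0 12.0 6.0
      vertex 27.0 12.0 0.0
      vertex 0.0 12.0 0.0
    endloop
  endfacet
  facet normal 0.0000 1.0000 0.0000
    outer loop
      vertex 0.0 12.0 6.0
      vertex 27.0 12.0 6.0
      vertex 0.0 12.0 0.0
    endloop
  endfacet
  facet normal -1.0000 0.0000 0.0000
    outer loop
      vertex 0.0 12.0 6.0
      vertex 0.0 12.0 0.0
      vertex 0.0 0.0 0.0
    endloop
  endfacet
  facet normal -1.0000 0.0000 0.0000
    outer loop
      vertex 0.0 0.0 6.0
      vertex 0.0 12.0 6.0
      vertex 0.0 0.0 0.0
    endloop
  endfacet
  facet normal 1.0000 0.0000 0.0000
    outer loop
      vertex 27.0 0.0 0.0
      vertex 27.0 12.0 0.0
      vertex 27.0 12.0 6.0
    endloop
  endfacet
  facet normal 1.0000 0.0000 0.0000
    outer loop
      vertex 27.0 0.0 0.0
      vertex 27.0 12.0 6.0
      vertex 27.0 0.0 6.0
    endloop
  endfacet
endsolid part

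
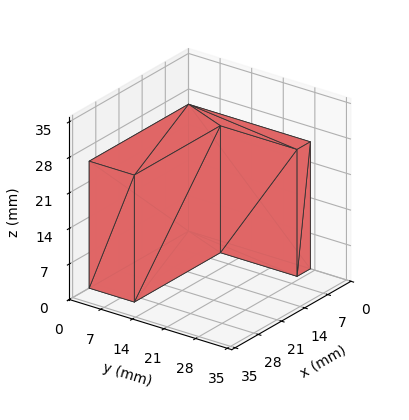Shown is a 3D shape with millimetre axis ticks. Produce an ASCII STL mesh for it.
Reading the render: the shape is an L-shaped prism: outer 30 × 27 mm, arm thicknesses ≈ 10 mm (horizontal) and 4 mm (vertical), extruded 25 mm in z (dimensions read to the nearest mm from the axis ticks). For the STL, each face is triangulated and given an outward normal.

solid part
  facet normal 0.0000 0.0000 -1.0000
    outer loop
      vertex 30.0 10.0 0.0
      vertex 30.0 0.0 0.0
      vertex 0.0 0.0 0.0
    endloop
  endfacet
  facet normal 0.0000 0.0000 -1.0000
    outer loop
      vertex 4.0 10.0 0.0
      vertex 30.0 10.0 0.0
      vertex 0.0 0.0 0.0
    endloop
  endfacet
  facet normal 0.0000 0.0000 -1.0000
    outer loop
      vertex 4.0 27.0 0.0
      vertex 4.0 10.0 0.0
      vertex 0.0 0.0 0.0
    endloop
  endfacet
  facet normal 0.0000 0.0000 -1.0000
    outer loop
      vertex 0.0 27.0 0.0
      vertex 4.0 27.0 0.0
      vertex 0.0 0.0 0.0
    endloop
  endfacet
  facet normal 0.0000 0.0000 1.0000
    outer loop
      vertex 0.0 0.0 25.0
      vertex 30.0 0.0 25.0
      vertex 30.0 10.0 25.0
    endloop
  endfacet
  facet normal 0.0000 0.0000 1.0000
    outer loop
      vertex 0.0 0.0 25.0
      vertex 30.0 10.0 25.0
      vertex 4.0 10.0 25.0
    endloop
  endfacet
  facet normal 0.0000 0.0000 1.0000
    outer loop
      vertex 0.0 0.0 25.0
      vertex 4.0 10.0 25.0
      vertex 4.0 27.0 25.0
    endloop
  endfacet
  facet normal 0.0000 0.0000 1.0000
    outer loop
      vertex 0.0 0.0 25.0
      vertex 4.0 27.0 25.0
      vertex 0.0 27.0 25.0
    endloop
  endfacet
  facet normal 0.0000 -1.0000 0.0000
    outer loop
      vertex 0.0 0.0 0.0
      vertex 30.0 0.0 0.0
      vertex 30.0 0.0 25.0
    endloop
  endfacet
  facet normal 0.0000 -1.0000 0.0000
    outer loop
      vertex 0.0 0.0 0.0
      vertex 30.0 0.0 25.0
      vertex 0.0 0.0 25.0
    endloop
  endfacet
  facet normal 1.0000 0.0000 0.0000
    outer loop
      vertex 30.0 0.0 0.0
      vertex 30.0 10.0 0.0
      vertex 30.0 10.0 25.0
    endloop
  endfacet
  facet normal 1.0000 0.0000 0.0000
    outer loop
      vertex 30.0 0.0 0.0
      vertex 30.0 10.0 25.0
      vertex 30.0 0.0 25.0
    endloop
  endfacet
  facet normal 0.0000 1.0000 0.0000
    outer loop
      vertex 30.0 10.0 0.0
      vertex 4.0 10.0 0.0
      vertex 4.0 10.0 25.0
    endloop
  endfacet
  facet normal 0.0000 1.0000 0.0000
    outer loop
      vertex 30.0 10.0 0.0
      vertex 4.0 10.0 25.0
      vertex 30.0 10.0 25.0
    endloop
  endfacet
  facet normal 1.0000 0.0000 0.0000
    outer loop
      vertex 4.0 10.0 0.0
      vertex 4.0 27.0 0.0
      vertex 4.0 27.0 25.0
    endloop
  endfacet
  facet normal 1.0000 0.0000 0.0000
    outer loop
      vertex 4.0 10.0 0.0
      vertex 4.0 27.0 25.0
      vertex 4.0 10.0 25.0
    endloop
  endfacet
  facet normal 0.0000 1.0000 0.0000
    outer loop
      vertex 4.0 27.0 0.0
      vertex 0.0 27.0 0.0
      vertex 0.0 27.0 25.0
    endloop
  endfacet
  facet normal 0.0000 1.0000 0.0000
    outer loop
      vertex 4.0 27.0 0.0
      vertex 0.0 27.0 25.0
      vertex 4.0 27.0 25.0
    endloop
  endfacet
  facet normal -1.0000 0.0000 0.0000
    outer loop
      vertex 0.0 27.0 0.0
      vertex 0.0 0.0 0.0
      vertex 0.0 0.0 25.0
    endloop
  endfacet
  facet normal -1.0000 0.0000 0.0000
    outer loop
      vertex 0.0 27.0 0.0
      vertex 0.0 0.0 25.0
      vertex 0.0 27.0 25.0
    endloop
  endfacet
endsolid part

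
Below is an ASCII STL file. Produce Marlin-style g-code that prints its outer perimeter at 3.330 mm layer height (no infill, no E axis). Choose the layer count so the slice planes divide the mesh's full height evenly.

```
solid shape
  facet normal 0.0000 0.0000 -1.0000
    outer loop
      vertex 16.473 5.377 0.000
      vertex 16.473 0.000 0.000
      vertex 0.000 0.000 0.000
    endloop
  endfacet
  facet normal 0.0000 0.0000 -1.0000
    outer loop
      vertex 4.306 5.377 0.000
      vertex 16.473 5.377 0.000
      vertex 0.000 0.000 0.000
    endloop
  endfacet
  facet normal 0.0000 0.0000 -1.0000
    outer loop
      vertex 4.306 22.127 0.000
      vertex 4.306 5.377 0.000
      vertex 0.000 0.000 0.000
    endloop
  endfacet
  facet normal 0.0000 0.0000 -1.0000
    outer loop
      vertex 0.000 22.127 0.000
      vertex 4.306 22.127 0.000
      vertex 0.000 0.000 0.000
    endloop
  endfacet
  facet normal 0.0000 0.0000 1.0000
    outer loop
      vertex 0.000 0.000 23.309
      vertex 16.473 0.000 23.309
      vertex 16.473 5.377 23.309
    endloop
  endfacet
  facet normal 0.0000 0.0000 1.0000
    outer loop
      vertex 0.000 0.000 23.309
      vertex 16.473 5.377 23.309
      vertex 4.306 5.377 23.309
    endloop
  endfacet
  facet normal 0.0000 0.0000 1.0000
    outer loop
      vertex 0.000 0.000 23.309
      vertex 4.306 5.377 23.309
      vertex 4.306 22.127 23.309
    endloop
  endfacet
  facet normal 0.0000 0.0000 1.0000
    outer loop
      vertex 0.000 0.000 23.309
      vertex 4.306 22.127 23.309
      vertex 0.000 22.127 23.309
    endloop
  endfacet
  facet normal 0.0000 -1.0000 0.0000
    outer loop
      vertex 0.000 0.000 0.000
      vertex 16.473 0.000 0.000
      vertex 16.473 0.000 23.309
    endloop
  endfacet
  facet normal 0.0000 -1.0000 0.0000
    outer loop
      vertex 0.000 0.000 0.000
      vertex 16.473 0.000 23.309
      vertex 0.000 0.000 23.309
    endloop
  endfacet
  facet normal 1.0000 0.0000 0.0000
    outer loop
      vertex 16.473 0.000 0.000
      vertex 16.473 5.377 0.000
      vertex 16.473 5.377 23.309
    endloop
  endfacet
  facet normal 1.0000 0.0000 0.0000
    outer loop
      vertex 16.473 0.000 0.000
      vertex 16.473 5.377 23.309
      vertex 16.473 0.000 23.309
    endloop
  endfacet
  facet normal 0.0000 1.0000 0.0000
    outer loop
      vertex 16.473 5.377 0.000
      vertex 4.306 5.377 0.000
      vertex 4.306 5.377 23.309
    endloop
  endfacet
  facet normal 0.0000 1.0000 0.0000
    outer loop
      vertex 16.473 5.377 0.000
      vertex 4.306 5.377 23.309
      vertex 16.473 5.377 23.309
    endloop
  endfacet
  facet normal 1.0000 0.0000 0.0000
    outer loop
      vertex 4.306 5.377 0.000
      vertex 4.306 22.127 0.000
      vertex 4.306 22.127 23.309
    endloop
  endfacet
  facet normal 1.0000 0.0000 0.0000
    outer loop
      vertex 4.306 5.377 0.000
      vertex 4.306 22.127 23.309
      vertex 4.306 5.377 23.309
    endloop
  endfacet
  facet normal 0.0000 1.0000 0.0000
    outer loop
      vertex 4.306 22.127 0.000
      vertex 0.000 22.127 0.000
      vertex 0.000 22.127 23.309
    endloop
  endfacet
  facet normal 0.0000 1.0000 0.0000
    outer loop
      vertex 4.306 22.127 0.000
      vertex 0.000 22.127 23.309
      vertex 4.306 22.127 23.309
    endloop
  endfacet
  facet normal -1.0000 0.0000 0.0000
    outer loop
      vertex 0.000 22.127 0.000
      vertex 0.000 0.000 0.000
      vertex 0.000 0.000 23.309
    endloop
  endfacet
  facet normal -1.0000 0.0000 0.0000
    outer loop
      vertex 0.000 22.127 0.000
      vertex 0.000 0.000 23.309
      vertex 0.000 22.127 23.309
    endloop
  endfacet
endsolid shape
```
; perimeter-only toolpath
G21 ; units = mm
G90 ; absolute positioning
G28 ; home
; layer 1
G0 Z3.330
G0 X0.000 Y0.000
G1 X16.473 Y0.000
G1 X16.473 Y5.377
G1 X4.306 Y5.377
G1 X4.306 Y22.127
G1 X0.000 Y22.127
G1 X0.000 Y0.000
; layer 2
G0 Z6.660
G0 X0.000 Y0.000
G1 X16.473 Y0.000
G1 X16.473 Y5.377
G1 X4.306 Y5.377
G1 X4.306 Y22.127
G1 X0.000 Y22.127
G1 X0.000 Y0.000
; layer 3
G0 Z9.990
G0 X0.000 Y0.000
G1 X16.473 Y0.000
G1 X16.473 Y5.377
G1 X4.306 Y5.377
G1 X4.306 Y22.127
G1 X0.000 Y22.127
G1 X0.000 Y0.000
; layer 4
G0 Z13.319
G0 X0.000 Y0.000
G1 X16.473 Y0.000
G1 X16.473 Y5.377
G1 X4.306 Y5.377
G1 X4.306 Y22.127
G1 X0.000 Y22.127
G1 X0.000 Y0.000
; layer 5
G0 Z16.649
G0 X0.000 Y0.000
G1 X16.473 Y0.000
G1 X16.473 Y5.377
G1 X4.306 Y5.377
G1 X4.306 Y22.127
G1 X0.000 Y22.127
G1 X0.000 Y0.000
; layer 6
G0 Z19.979
G0 X0.000 Y0.000
G1 X16.473 Y0.000
G1 X16.473 Y5.377
G1 X4.306 Y5.377
G1 X4.306 Y22.127
G1 X0.000 Y22.127
G1 X0.000 Y0.000
; layer 7
G0 Z23.309
G0 X0.000 Y0.000
G1 X16.473 Y0.000
G1 X16.473 Y5.377
G1 X4.306 Y5.377
G1 X4.306 Y22.127
G1 X0.000 Y22.127
G1 X0.000 Y0.000
M2 ; end

The solid is an L-shaped prism: outer 16.5 × 22.1 mm, arm thicknesses ≈ 5.38 mm (horizontal) and 4.31 mm (vertical), extruded 23.3 mm in z. Slicing at Δz = 3.330 mm — 7 equal slices spanning the solid's height, so layer i sits at z = i·h/7 — gives 7 non-empty perimeters. Each is a 6-segment closed polygon; G0 lifts to the layer z and rapids to the start vertex, then G1 traces the edges.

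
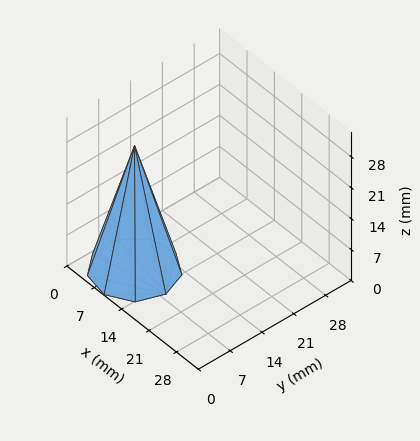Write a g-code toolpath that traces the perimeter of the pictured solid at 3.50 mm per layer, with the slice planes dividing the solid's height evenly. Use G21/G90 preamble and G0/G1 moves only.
Reading the render: the shape is a regular 9-sided pyramid, base circumscribed radius ≈ 8 mm, apex at z ≈ 28 mm (dimensions read to the nearest mm from the axis ticks). For the g-code, the solid's height is divided into equal slices at the stated Δz and each level perimeter traced with G1 moves after a G0 lift.

; perimeter-only toolpath
G21 ; units = mm
G90 ; absolute positioning
G28 ; home
; layer 1
G0 Z3.50
G0 X15.00 Y8.00
G1 X13.36 Y12.50
G1 X9.22 Y14.90
G1 X4.50 Y14.06
G1 X1.42 Y10.40
G1 X1.42 Y5.60
G1 X4.50 Y1.94
G1 X9.22 Y1.10
G1 X13.36 Y3.50
G1 X15.00 Y8.00
; layer 2
G0 Z7.00
G0 X14.00 Y8.00
G1 X12.60 Y11.86
G1 X9.04 Y13.91
G1 X5.00 Y13.20
G1 X2.36 Y10.05
G1 X2.36 Y5.95
G1 X5.00 Y2.80
G1 X9.04 Y2.09
G1 X12.60 Y4.14
G1 X14.00 Y8.00
; layer 3
G0 Z10.50
G0 X13.00 Y8.00
G1 X11.83 Y11.21
G1 X8.87 Y12.93
G1 X5.50 Y12.33
G1 X3.30 Y9.71
G1 X3.30 Y6.29
G1 X5.50 Y3.67
G1 X8.87 Y3.08
G1 X11.83 Y4.79
G1 X13.00 Y8.00
; layer 4
G0 Z14.00
G0 X12.00 Y8.00
G1 X11.07 Y10.57
G1 X8.70 Y11.94
G1 X6.00 Y11.46
G1 X4.24 Y9.37
G1 X4.24 Y6.63
G1 X6.00 Y4.54
G1 X8.70 Y4.06
G1 X11.07 Y5.43
G1 X12.00 Y8.00
; layer 5
G0 Z17.50
G0 X11.00 Y8.00
G1 X10.30 Y9.93
G1 X8.52 Y10.96
G1 X6.50 Y10.60
G1 X5.18 Y9.03
G1 X5.18 Y6.97
G1 X6.50 Y5.40
G1 X8.52 Y5.04
G1 X10.30 Y6.07
G1 X11.00 Y8.00
; layer 6
G0 Z21.00
G0 X10.00 Y8.00
G1 X9.53 Y9.29
G1 X8.35 Y9.97
G1 X7.00 Y9.73
G1 X6.12 Y8.69
G1 X6.12 Y7.31
G1 X7.00 Y6.27
G1 X8.35 Y6.03
G1 X9.53 Y6.71
G1 X10.00 Y8.00
; layer 7
G0 Z24.50
G0 X9.00 Y8.00
G1 X8.77 Y8.64
G1 X8.17 Y8.98
G1 X7.50 Y8.87
G1 X7.06 Y8.34
G1 X7.06 Y7.66
G1 X7.50 Y7.13
G1 X8.17 Y7.01
G1 X8.77 Y7.36
G1 X9.00 Y8.00
M2 ; end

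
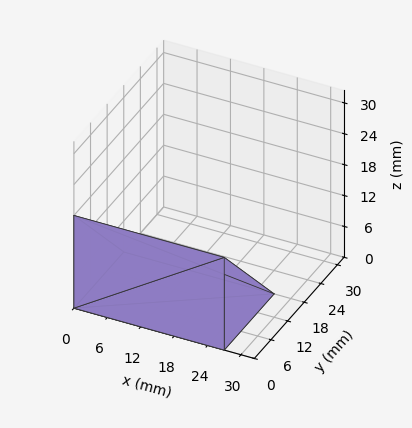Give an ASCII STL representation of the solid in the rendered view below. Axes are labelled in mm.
Reading the render: the shape is a wedge (ramp): 27 × 18 mm base, rising to 18 mm along the y=0 edge and sloping linearly to z=0 at y=18 (dimensions read to the nearest mm from the axis ticks). For the STL, each face is triangulated and given an outward normal.

solid part
  facet normal 0.0000 0.0000 -1.0000
    outer loop
      vertex 27.0 18.0 0.0
      vertex 27.0 0.0 0.0
      vertex 0.0 0.0 0.0
    endloop
  endfacet
  facet normal 0.0000 0.0000 -1.0000
    outer loop
      vertex 0.0 18.0 0.0
      vertex 27.0 18.0 0.0
      vertex 0.0 0.0 0.0
    endloop
  endfacet
  facet normal 0.0000 -1.0000 0.0000
    outer loop
      vertex 0.0 0.0 0.0
      vertex 27.0 0.0 0.0
      vertex 27.0 0.0 18.0
    endloop
  endfacet
  facet normal 0.0000 -1.0000 0.0000
    outer loop
      vertex 0.0 0.0 0.0
      vertex 27.0 0.0 18.0
      vertex 0.0 0.0 18.0
    endloop
  endfacet
  facet normal 0.0000 0.7071 0.7071
    outer loop
      vertex 0.0 0.0 18.0
      vertex 27.0 0.0 18.0
      vertex 27.0 18.0 0.0
    endloop
  endfacet
  facet normal 0.0000 0.7071 0.7071
    outer loop
      vertex 0.0 0.0 18.0
      vertex 27.0 18.0 0.0
      vertex 0.0 18.0 0.0
    endloop
  endfacet
  facet normal -1.0000 0.0000 0.0000
    outer loop
      vertex 0.0 0.0 18.0
      vertex 0.0 18.0 0.0
      vertex 0.0 0.0 0.0
    endloop
  endfacet
  facet normal 1.0000 0.0000 0.0000
    outer loop
      vertex 27.0 0.0 0.0
      vertex 27.0 18.0 0.0
      vertex 27.0 0.0 18.0
    endloop
  endfacet
endsolid part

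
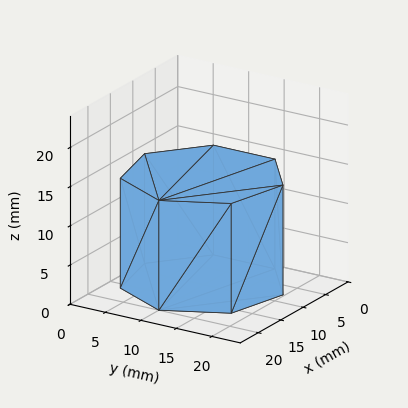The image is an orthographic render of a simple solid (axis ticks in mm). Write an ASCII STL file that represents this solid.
Reading the render: the shape is a regular 7-sided prism (a cylinder approximated with 7 flat sides), circumscribed radius ≈ 10 mm, height ≈ 14 mm (dimensions read to the nearest mm from the axis ticks). For the STL, each face is triangulated and given an outward normal.

solid part
  facet normal 0.0000 0.0000 -1.0000
    outer loop
      vertex 7.775 19.749 0.000
      vertex 16.235 17.818 0.000
      vertex 20.000 10.000 0.000
    endloop
  endfacet
  facet normal 0.0000 0.0000 -1.0000
    outer loop
      vertex 0.990 14.339 0.000
      vertex 7.775 19.749 0.000
      vertex 20.000 10.000 0.000
    endloop
  endfacet
  facet normal 0.0000 0.0000 -1.0000
    outer loop
      vertex 0.990 5.661 0.000
      vertex 0.990 14.339 0.000
      vertex 20.000 10.000 0.000
    endloop
  endfacet
  facet normal 0.0000 0.0000 -1.0000
    outer loop
      vertex 7.775 0.251 0.000
      vertex 0.990 5.661 0.000
      vertex 20.000 10.000 0.000
    endloop
  endfacet
  facet normal 0.0000 0.0000 -1.0000
    outer loop
      vertex 16.235 2.182 0.000
      vertex 7.775 0.251 0.000
      vertex 20.000 10.000 0.000
    endloop
  endfacet
  facet normal 0.0000 0.0000 1.0000
    outer loop
      vertex 20.000 10.000 14.000
      vertex 16.235 17.818 14.000
      vertex 7.775 19.749 14.000
    endloop
  endfacet
  facet normal 0.0000 0.0000 1.0000
    outer loop
      vertex 20.000 10.000 14.000
      vertex 7.775 19.749 14.000
      vertex 0.990 14.339 14.000
    endloop
  endfacet
  facet normal 0.0000 0.0000 1.0000
    outer loop
      vertex 20.000 10.000 14.000
      vertex 0.990 14.339 14.000
      vertex 0.990 5.661 14.000
    endloop
  endfacet
  facet normal 0.0000 0.0000 1.0000
    outer loop
      vertex 20.000 10.000 14.000
      vertex 0.990 5.661 14.000
      vertex 7.775 0.251 14.000
    endloop
  endfacet
  facet normal 0.0000 0.0000 1.0000
    outer loop
      vertex 20.000 10.000 14.000
      vertex 7.775 0.251 14.000
      vertex 16.235 2.182 14.000
    endloop
  endfacet
  facet normal 0.9010 0.4339 0.0000
    outer loop
      vertex 20.000 10.000 0.000
      vertex 16.235 17.818 0.000
      vertex 16.235 17.818 14.000
    endloop
  endfacet
  facet normal 0.9010 0.4339 0.0000
    outer loop
      vertex 20.000 10.000 0.000
      vertex 16.235 17.818 14.000
      vertex 20.000 10.000 14.000
    endloop
  endfacet
  facet normal 0.2225 0.9749 0.0000
    outer loop
      vertex 16.235 17.818 0.000
      vertex 7.775 19.749 0.000
      vertex 7.775 19.749 14.000
    endloop
  endfacet
  facet normal 0.2225 0.9749 0.0000
    outer loop
      vertex 16.235 17.818 0.000
      vertex 7.775 19.749 14.000
      vertex 16.235 17.818 14.000
    endloop
  endfacet
  facet normal -0.6234 0.7819 0.0000
    outer loop
      vertex 7.775 19.749 0.000
      vertex 0.990 14.339 0.000
      vertex 0.990 14.339 14.000
    endloop
  endfacet
  facet normal -0.6234 0.7819 0.0000
    outer loop
      vertex 7.775 19.749 0.000
      vertex 0.990 14.339 14.000
      vertex 7.775 19.749 14.000
    endloop
  endfacet
  facet normal -1.0000 0.0000 0.0000
    outer loop
      vertex 0.990 14.339 0.000
      vertex 0.990 5.661 0.000
      vertex 0.990 5.661 14.000
    endloop
  endfacet
  facet normal -1.0000 0.0000 0.0000
    outer loop
      vertex 0.990 14.339 0.000
      vertex 0.990 5.661 14.000
      vertex 0.990 14.339 14.000
    endloop
  endfacet
  facet normal -0.6234 -0.7819 0.0000
    outer loop
      vertex 0.990 5.661 0.000
      vertex 7.775 0.251 0.000
      vertex 7.775 0.251 14.000
    endloop
  endfacet
  facet normal -0.6234 -0.7819 0.0000
    outer loop
      vertex 0.990 5.661 0.000
      vertex 7.775 0.251 14.000
      vertex 0.990 5.661 14.000
    endloop
  endfacet
  facet normal 0.2225 -0.9749 0.0000
    outer loop
      vertex 7.775 0.251 0.000
      vertex 16.235 2.182 0.000
      vertex 16.235 2.182 14.000
    endloop
  endfacet
  facet normal 0.2225 -0.9749 0.0000
    outer loop
      vertex 7.775 0.251 0.000
      vertex 16.235 2.182 14.000
      vertex 7.775 0.251 14.000
    endloop
  endfacet
  facet normal 0.9010 -0.4339 0.0000
    outer loop
      vertex 16.235 2.182 0.000
      vertex 20.000 10.000 0.000
      vertex 20.000 10.000 14.000
    endloop
  endfacet
  facet normal 0.9010 -0.4339 0.0000
    outer loop
      vertex 16.235 2.182 0.000
      vertex 20.000 10.000 14.000
      vertex 16.235 2.182 14.000
    endloop
  endfacet
endsolid part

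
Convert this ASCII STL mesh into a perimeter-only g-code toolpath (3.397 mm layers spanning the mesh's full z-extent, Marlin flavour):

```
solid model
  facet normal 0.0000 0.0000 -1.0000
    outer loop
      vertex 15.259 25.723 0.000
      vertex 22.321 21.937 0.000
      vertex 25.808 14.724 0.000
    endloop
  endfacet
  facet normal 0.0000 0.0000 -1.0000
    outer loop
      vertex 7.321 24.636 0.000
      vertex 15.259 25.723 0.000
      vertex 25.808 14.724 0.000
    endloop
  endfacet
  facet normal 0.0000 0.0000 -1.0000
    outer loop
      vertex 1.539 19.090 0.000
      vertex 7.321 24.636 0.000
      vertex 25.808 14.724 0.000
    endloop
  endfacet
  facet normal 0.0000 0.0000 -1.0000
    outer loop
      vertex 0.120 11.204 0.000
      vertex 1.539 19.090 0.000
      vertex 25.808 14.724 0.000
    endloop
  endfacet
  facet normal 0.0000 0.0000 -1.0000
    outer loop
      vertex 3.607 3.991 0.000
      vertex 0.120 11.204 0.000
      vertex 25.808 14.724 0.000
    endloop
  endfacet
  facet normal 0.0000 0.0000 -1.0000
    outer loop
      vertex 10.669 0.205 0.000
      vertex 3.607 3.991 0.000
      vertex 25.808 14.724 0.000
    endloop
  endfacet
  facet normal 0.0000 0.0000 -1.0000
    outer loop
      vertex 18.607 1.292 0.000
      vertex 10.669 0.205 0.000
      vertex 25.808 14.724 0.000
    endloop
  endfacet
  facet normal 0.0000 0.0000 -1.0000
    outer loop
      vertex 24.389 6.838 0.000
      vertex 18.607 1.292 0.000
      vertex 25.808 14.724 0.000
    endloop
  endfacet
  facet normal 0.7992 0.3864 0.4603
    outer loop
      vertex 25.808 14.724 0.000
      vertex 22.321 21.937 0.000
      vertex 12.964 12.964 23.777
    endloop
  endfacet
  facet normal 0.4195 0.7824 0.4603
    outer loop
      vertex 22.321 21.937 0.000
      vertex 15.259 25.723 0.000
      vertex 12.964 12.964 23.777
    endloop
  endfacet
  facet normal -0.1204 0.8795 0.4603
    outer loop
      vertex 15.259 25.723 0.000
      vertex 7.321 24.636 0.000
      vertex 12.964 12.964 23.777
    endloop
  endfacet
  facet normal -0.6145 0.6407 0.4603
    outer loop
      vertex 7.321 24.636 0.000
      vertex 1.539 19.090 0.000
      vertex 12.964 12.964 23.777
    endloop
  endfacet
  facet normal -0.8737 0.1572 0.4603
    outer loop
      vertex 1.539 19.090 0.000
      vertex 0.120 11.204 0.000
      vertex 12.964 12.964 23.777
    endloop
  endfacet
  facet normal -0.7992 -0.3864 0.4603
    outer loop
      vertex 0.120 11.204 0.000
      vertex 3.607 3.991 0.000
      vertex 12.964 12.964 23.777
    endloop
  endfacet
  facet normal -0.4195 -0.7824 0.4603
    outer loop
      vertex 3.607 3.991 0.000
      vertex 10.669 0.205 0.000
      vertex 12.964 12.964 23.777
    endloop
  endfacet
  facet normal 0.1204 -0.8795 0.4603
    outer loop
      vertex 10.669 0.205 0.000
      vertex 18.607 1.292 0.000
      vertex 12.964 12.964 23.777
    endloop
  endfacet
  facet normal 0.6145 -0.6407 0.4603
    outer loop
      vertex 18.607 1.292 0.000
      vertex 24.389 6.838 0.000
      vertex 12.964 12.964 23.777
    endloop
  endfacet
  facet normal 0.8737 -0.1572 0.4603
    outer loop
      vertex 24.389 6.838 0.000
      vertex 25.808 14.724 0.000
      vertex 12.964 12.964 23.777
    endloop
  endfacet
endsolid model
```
; perimeter-only toolpath
G21 ; units = mm
G90 ; absolute positioning
G28 ; home
; layer 1
G0 Z3.397
G0 X23.973 Y14.473
G1 X20.984 Y20.655
G1 X14.931 Y23.900
G1 X8.127 Y22.969
G1 X3.171 Y18.215
G1 X1.955 Y11.455
G1 X4.944 Y5.273
G1 X10.997 Y2.028
G1 X17.801 Y2.959
G1 X22.757 Y7.713
G1 X23.973 Y14.473
; layer 2
G0 Z6.793
G0 X22.138 Y14.221
G1 X19.648 Y19.373
G1 X14.603 Y22.078
G1 X8.933 Y21.301
G1 X4.803 Y17.340
G1 X3.790 Y11.707
G1 X6.280 Y6.555
G1 X11.325 Y3.850
G1 X16.995 Y4.627
G1 X21.125 Y8.588
G1 X22.138 Y14.221
; layer 3
G0 Z10.190
G0 X20.303 Y13.970
G1 X18.311 Y18.091
G1 X14.275 Y20.255
G1 X9.739 Y19.634
G1 X6.435 Y16.465
G1 X5.625 Y11.958
G1 X7.617 Y7.837
G1 X11.653 Y5.673
G1 X16.189 Y6.294
G1 X19.493 Y9.463
G1 X20.303 Y13.970
; layer 4
G0 Z13.587
G0 X18.469 Y13.718
G1 X16.974 Y16.810
G1 X13.948 Y18.432
G1 X10.546 Y17.966
G1 X8.068 Y15.589
G1 X7.459 Y12.210
G1 X8.954 Y9.118
G1 X11.980 Y7.496
G1 X15.382 Y7.962
G1 X17.860 Y10.339
G1 X18.469 Y13.718
; layer 5
G0 Z16.984
G0 X16.634 Y13.467
G1 X15.637 Y15.528
G1 X13.620 Y16.609
G1 X11.352 Y16.299
G1 X9.700 Y14.714
G1 X9.294 Y12.461
G1 X10.291 Y10.400
G1 X12.308 Y9.319
G1 X14.576 Y9.629
G1 X16.228 Y11.214
G1 X16.634 Y13.467
; layer 6
G0 Z20.380
G0 X14.799 Y13.215
G1 X14.301 Y14.246
G1 X13.292 Y14.787
G1 X12.158 Y14.631
G1 X11.332 Y13.839
G1 X11.129 Y12.713
G1 X11.627 Y11.682
G1 X12.636 Y11.141
G1 X13.770 Y11.297
G1 X14.596 Y12.089
G1 X14.799 Y13.215
M2 ; end

The solid is a regular 10-sided pyramid, base circumscribed radius ≈ 13 mm, apex at z ≈ 23.8 mm. Slicing at Δz = 3.397 mm — 7 equal slices spanning the solid's height, so layer i sits at z = i·h/7 — gives 6 non-empty perimeters. Each is a 10-segment closed polygon; G0 lifts to the layer z and rapids to the start vertex, then G1 traces the edges. The cross-section shrinks linearly with z (the slice at the apex is degenerate and omitted).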